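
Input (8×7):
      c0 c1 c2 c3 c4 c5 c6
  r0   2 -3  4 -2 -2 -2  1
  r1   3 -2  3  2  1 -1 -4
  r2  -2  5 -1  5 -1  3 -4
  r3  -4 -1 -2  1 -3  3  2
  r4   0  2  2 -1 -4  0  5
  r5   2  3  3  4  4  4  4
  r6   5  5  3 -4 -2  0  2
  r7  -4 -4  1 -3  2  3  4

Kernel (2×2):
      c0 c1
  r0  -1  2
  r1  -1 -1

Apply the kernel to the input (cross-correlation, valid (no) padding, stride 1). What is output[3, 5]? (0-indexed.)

The receptive field on the input at this output position is [3 2 / 0 5]. Elementwise product with the kernel and sum: 3·-1 + 2·2 + 0·-1 + 5·-1.

-4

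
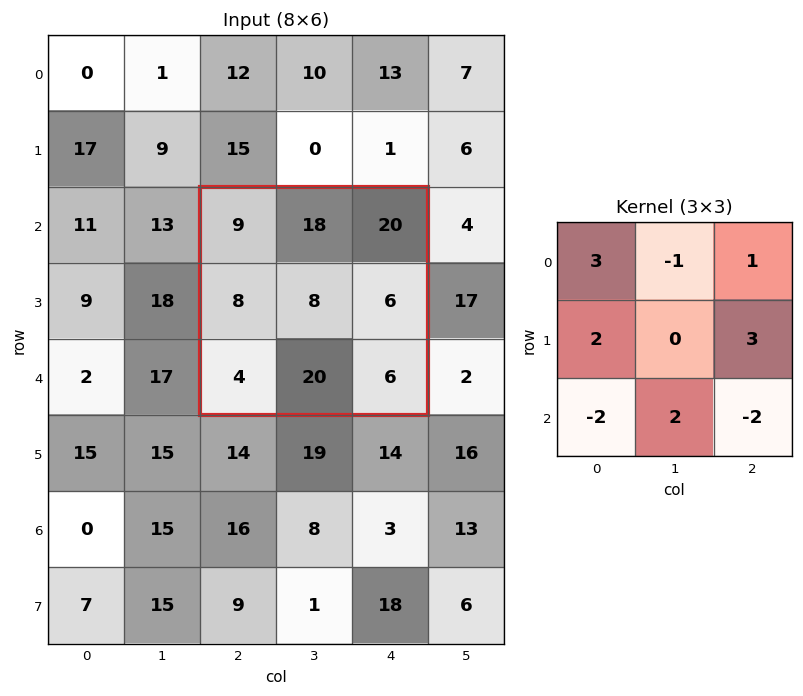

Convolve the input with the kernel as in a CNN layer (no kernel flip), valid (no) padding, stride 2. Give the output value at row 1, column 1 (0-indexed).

The receptive field on the input at this output position is [9 18 20 / 8 8 6 / 4 20 6]. Elementwise product with the kernel and sum: 9·3 + 18·-1 + 20·1 + 8·2 + 6·3 + 4·-2 + 20·2 + 6·-2.

83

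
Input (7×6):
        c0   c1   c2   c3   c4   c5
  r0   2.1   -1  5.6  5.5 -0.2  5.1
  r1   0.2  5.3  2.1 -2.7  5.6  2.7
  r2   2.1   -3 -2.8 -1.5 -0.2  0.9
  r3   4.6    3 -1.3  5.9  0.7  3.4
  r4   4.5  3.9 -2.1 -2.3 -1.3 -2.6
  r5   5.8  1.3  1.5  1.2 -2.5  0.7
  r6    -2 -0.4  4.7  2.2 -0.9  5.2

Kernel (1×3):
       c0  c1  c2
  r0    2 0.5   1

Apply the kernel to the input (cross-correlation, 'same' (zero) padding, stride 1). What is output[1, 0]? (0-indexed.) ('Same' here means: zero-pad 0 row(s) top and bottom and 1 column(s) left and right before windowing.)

5.4

The receptive field on the zero-padded input at this output position is [0 0.2 5.3]. Elementwise product with the kernel and sum: 0·2 + 0.2·0.5 + 5.3·1.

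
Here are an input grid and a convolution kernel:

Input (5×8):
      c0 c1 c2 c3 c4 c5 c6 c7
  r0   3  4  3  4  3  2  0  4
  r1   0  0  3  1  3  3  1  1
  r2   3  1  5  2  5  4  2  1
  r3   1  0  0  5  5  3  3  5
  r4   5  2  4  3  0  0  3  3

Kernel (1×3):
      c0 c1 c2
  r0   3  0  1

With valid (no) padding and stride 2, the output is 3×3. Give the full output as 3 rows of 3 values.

12 12 9
14 20 17
19 12 3

Output[0,0]: The receptive field on the input at this output position is [3 4 3]. Elementwise product with the kernel and sum: 3·3 + 3·1.
Output[0,1]: The receptive field on the input at this output position is [3 4 3]. Elementwise product with the kernel and sum: 3·3 + 3·1.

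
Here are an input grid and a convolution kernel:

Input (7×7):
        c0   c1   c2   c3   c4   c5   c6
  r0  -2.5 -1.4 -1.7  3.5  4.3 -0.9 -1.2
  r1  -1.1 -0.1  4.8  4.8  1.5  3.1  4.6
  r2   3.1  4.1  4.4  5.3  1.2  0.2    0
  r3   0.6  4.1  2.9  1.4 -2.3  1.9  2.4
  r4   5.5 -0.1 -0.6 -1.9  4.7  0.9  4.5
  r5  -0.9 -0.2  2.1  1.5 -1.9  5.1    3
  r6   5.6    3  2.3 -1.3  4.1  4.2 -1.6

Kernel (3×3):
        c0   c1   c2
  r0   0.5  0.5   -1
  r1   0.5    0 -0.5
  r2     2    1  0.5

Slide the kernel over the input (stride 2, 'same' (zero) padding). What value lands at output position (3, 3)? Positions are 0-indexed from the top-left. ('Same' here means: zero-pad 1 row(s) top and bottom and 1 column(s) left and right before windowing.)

6.15

The receptive field on the zero-padded input at this output position is [5.1 3 0 / 4.2 -1.6 0 / 0 0 0]. Elementwise product with the kernel and sum: 5.1·0.5 + 3·0.5 + 0·-1 + 4.2·0.5 + 0·-0.5 + 0·2 + 0·1 + 0·0.5.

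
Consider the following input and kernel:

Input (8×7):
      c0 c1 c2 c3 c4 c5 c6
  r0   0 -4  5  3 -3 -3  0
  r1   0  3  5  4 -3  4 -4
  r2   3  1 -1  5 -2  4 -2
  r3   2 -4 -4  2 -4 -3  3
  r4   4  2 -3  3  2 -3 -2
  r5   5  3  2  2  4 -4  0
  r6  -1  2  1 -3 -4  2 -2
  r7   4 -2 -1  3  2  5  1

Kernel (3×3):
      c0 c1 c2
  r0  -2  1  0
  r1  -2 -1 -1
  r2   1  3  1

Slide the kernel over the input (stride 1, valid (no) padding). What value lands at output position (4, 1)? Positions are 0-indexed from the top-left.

-15

The receptive field on the input at this output position is [2 -3 3 / 3 2 2 / 2 1 -3]. Elementwise product with the kernel and sum: 2·-2 + -3·1 + 3·-2 + 2·-1 + 2·-1 + 2·1 + 1·3 + -3·1.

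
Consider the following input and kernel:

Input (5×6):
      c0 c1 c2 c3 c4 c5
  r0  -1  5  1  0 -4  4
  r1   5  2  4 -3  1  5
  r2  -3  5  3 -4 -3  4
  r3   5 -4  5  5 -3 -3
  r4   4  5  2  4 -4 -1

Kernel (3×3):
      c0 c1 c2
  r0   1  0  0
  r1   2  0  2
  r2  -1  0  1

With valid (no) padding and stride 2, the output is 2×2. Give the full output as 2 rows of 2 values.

23 5
15 1

Output[0,0]: The receptive field on the input at this output position is [-1 5 1 / 5 2 4 / -3 5 3]. Elementwise product with the kernel and sum: -1·1 + 5·2 + 4·2 + -3·-1 + 3·1.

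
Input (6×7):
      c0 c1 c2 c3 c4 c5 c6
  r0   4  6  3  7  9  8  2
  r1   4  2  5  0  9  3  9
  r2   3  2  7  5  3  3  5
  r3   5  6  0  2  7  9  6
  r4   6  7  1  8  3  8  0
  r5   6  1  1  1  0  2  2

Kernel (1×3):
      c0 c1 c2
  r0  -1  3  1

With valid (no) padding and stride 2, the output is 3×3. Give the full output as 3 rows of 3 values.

Output[0,0]: The receptive field on the input at this output position is [4 6 3]. Elementwise product with the kernel and sum: 4·-1 + 6·3 + 3·1.

17 27 17
10 11 11
16 26 21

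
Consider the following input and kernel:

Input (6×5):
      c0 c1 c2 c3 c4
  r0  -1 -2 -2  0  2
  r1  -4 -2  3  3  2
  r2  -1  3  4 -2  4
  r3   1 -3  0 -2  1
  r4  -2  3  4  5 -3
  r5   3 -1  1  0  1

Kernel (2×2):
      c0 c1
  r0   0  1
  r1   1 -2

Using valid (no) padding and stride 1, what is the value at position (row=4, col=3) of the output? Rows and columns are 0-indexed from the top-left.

The receptive field on the input at this output position is [5 -3 / 0 1]. Elementwise product with the kernel and sum: -3·1 + 0·1 + 1·-2.

-5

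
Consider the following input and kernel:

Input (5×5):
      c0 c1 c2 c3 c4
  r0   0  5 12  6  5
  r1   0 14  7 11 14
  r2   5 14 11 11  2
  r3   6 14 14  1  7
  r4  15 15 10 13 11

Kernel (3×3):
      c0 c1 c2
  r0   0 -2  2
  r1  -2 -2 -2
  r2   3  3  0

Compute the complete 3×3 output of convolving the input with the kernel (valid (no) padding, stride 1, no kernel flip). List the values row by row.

Output[0,0]: The receptive field on the input at this output position is [0 5 12 / 0 14 7 / 5 14 11]. Elementwise product with the kernel and sum: 5·-2 + 12·2 + 0·-2 + 14·-2 + 7·-2 + 5·3 + 14·3.

29 -1 0
-14 20 3
16 17 7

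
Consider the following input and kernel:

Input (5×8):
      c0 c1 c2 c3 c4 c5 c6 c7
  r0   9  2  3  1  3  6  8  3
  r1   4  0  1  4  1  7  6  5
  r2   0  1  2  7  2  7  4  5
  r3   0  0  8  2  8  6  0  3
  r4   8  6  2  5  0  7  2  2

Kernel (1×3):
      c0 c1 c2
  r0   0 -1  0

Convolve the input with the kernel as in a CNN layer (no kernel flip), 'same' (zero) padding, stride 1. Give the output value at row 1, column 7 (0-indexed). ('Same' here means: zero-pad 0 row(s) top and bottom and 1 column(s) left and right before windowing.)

The receptive field on the zero-padded input at this output position is [6 5 0]. Elementwise product with the kernel and sum: 5·-1.

-5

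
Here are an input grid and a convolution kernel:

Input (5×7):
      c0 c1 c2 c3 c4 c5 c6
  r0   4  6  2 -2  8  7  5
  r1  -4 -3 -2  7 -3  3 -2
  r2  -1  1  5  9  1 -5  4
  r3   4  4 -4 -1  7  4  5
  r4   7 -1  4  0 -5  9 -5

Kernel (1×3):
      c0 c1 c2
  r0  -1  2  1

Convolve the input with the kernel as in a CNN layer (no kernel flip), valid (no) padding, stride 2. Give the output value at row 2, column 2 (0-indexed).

The receptive field on the input at this output position is [-5 9 -5]. Elementwise product with the kernel and sum: -5·-1 + 9·2 + -5·1.

18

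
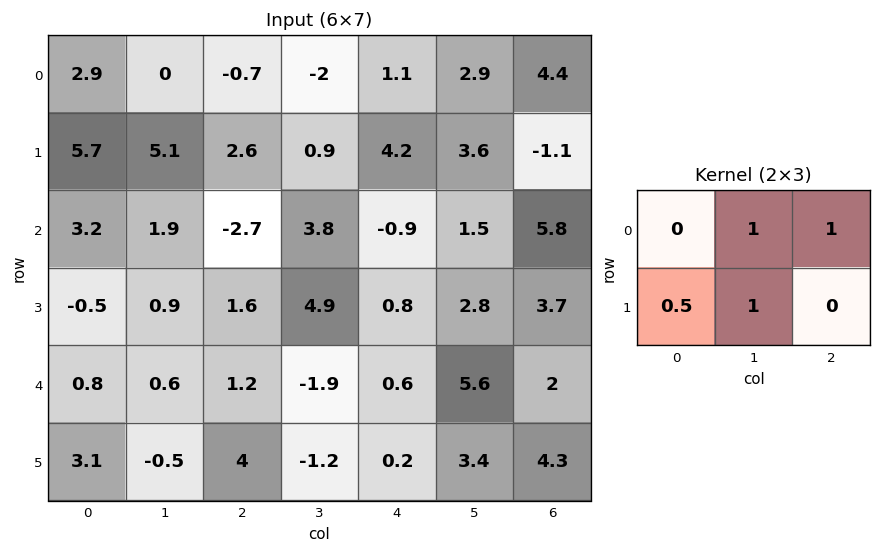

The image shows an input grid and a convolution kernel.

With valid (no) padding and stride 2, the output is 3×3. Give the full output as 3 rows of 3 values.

Output[0,0]: The receptive field on the input at this output position is [2.9 0 -0.7 / 5.7 5.1 2.6]. Elementwise product with the kernel and sum: 0·1 + -0.7·1 + 5.7·0.5 + 5.1·1.

7.25 1.3 13
-0.15 8.6 10.5
2.85 -0.5 11.1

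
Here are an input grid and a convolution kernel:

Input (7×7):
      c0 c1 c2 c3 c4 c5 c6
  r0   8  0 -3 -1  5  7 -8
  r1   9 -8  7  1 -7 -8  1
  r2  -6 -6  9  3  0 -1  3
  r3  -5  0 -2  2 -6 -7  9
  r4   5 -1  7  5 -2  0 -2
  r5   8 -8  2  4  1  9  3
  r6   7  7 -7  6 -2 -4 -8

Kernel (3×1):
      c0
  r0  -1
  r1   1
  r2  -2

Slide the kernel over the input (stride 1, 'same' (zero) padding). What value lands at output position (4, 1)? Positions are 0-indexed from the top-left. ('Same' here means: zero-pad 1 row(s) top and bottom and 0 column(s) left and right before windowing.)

The receptive field on the zero-padded input at this output position is [0 / -1 / -8]. Elementwise product with the kernel and sum: 0·-1 + -1·1 + -8·-2.

15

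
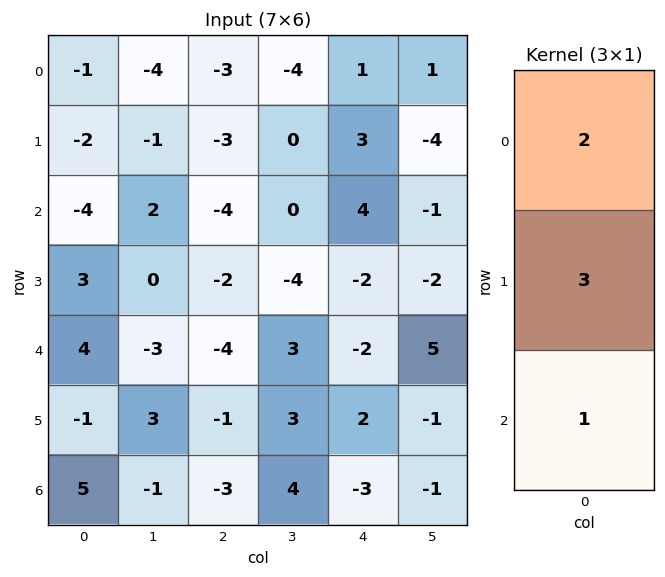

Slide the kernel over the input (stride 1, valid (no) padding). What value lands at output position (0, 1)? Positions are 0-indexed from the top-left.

The receptive field on the input at this output position is [-4 / -1 / 2]. Elementwise product with the kernel and sum: -4·2 + -1·3 + 2·1.

-9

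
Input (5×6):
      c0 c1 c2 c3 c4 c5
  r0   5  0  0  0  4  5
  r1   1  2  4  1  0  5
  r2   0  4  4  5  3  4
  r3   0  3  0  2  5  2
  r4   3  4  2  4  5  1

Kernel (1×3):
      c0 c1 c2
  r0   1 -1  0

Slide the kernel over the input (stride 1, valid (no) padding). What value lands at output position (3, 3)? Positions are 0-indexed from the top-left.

-3

The receptive field on the input at this output position is [2 5 2]. Elementwise product with the kernel and sum: 2·1 + 5·-1.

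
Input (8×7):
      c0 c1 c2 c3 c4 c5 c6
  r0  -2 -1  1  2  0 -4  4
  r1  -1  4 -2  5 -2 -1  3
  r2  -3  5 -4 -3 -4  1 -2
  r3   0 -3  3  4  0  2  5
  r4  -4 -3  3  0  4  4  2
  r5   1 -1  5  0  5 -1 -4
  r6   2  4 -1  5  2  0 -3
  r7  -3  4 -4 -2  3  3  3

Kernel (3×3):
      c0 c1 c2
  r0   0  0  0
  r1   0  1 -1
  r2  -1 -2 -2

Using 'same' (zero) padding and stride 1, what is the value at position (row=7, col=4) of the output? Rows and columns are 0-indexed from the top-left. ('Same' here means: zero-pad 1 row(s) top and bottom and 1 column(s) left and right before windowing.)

The receptive field on the zero-padded input at this output position is [5 2 0 / -2 3 3 / 0 0 0]. Elementwise product with the kernel and sum: 3·1 + 3·-1 + 0·-1 + 0·-2 + 0·-2.

0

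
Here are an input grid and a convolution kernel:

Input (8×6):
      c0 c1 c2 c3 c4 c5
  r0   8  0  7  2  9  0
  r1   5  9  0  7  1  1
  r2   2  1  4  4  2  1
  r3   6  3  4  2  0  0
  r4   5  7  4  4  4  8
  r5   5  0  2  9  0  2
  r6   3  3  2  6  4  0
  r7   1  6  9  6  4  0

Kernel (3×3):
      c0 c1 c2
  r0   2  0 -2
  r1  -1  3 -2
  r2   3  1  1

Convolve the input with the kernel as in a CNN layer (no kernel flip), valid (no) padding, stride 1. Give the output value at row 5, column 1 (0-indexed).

The receptive field on the input at this output position is [0 2 9 / 3 2 6 / 6 9 6]. Elementwise product with the kernel and sum: 0·2 + 9·-2 + 3·-1 + 2·3 + 6·-2 + 6·3 + 9·1 + 6·1.

6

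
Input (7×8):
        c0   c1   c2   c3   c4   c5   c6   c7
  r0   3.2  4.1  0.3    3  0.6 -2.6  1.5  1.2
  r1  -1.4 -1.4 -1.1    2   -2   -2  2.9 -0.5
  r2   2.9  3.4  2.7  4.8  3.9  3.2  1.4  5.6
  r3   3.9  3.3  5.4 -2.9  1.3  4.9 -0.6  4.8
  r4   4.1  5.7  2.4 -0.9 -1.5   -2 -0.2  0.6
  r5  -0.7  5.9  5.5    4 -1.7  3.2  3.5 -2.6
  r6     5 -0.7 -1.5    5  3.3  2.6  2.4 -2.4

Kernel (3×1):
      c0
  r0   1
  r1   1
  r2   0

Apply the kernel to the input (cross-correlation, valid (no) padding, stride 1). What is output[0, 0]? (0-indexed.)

1.8

The receptive field on the input at this output position is [3.2 / -1.4 / 2.9]. Elementwise product with the kernel and sum: 3.2·1 + -1.4·1.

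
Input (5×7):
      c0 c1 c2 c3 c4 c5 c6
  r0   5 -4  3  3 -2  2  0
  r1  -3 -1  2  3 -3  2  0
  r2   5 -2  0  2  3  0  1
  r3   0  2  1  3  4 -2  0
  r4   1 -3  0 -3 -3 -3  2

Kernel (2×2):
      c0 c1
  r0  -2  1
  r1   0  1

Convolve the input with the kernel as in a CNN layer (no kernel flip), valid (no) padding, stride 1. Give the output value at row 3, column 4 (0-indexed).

-13

The receptive field on the input at this output position is [4 -2 / -3 -3]. Elementwise product with the kernel and sum: 4·-2 + -2·1 + -3·1.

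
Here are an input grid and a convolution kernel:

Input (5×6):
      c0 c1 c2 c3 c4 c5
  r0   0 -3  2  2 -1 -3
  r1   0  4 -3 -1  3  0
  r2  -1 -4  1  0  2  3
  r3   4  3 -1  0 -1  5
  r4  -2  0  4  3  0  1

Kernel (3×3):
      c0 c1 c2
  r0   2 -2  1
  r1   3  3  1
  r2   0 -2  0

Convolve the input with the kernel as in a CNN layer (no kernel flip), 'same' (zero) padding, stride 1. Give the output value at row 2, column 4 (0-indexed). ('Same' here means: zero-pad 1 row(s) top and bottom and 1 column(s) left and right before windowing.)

The receptive field on the zero-padded input at this output position is [-1 3 0 / 0 2 3 / 0 -1 5]. Elementwise product with the kernel and sum: -1·2 + 3·-2 + 0·1 + 0·3 + 2·3 + 3·1 + -1·-2.

3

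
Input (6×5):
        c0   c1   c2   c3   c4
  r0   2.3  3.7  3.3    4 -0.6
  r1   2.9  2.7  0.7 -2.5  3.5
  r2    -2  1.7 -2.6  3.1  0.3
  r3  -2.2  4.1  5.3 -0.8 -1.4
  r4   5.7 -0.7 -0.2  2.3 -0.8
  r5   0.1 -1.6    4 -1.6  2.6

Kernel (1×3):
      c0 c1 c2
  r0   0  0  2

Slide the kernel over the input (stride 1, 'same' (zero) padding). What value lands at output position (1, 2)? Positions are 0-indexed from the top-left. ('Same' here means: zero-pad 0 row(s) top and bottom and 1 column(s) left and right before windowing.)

The receptive field on the zero-padded input at this output position is [2.7 0.7 -2.5]. Elementwise product with the kernel and sum: -2.5·2.

-5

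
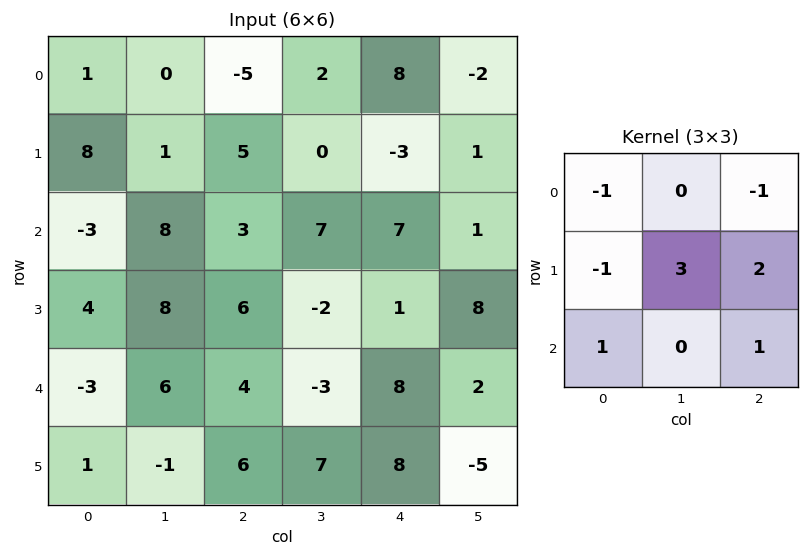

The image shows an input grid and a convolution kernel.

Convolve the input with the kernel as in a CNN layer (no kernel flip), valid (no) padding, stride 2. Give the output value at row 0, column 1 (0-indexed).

-4

The receptive field on the input at this output position is [-5 2 8 / 5 0 -3 / 3 7 7]. Elementwise product with the kernel and sum: -5·-1 + 8·-1 + 5·-1 + 0·3 + -3·2 + 3·1 + 7·1.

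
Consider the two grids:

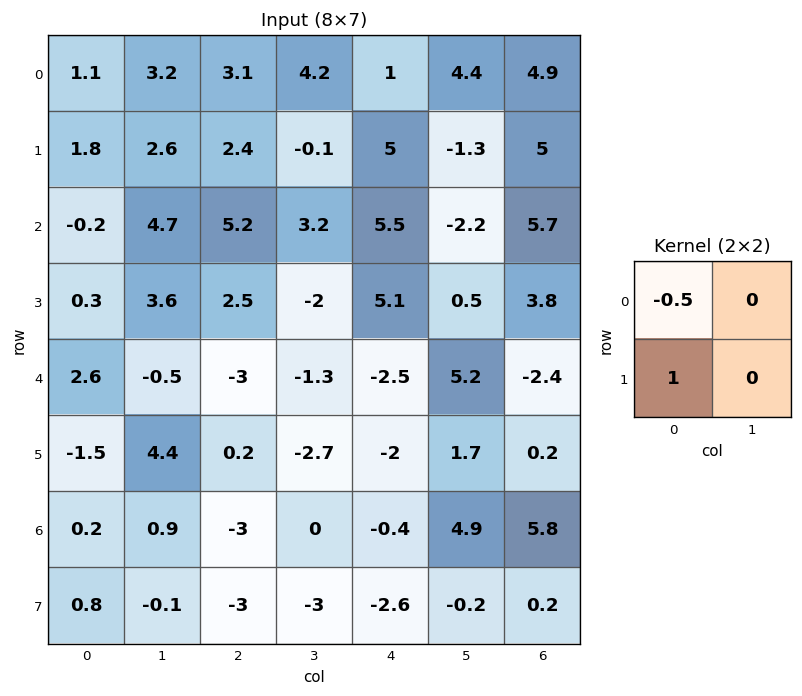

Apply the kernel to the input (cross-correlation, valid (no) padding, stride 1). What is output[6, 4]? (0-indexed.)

The receptive field on the input at this output position is [-0.4 4.9 / -2.6 -0.2]. Elementwise product with the kernel and sum: -0.4·-0.5 + -2.6·1.

-2.4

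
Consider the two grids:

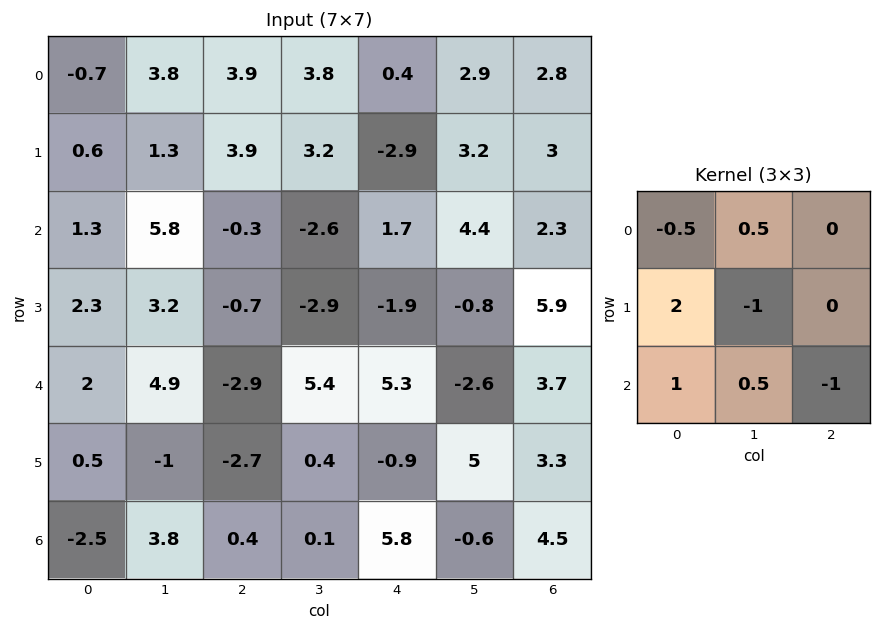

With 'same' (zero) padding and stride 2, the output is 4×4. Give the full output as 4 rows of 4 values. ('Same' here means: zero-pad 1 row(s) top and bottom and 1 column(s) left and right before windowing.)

Output[0,0]: The receptive field on the zero-padded input at this output position is [0 0 0 / 0 -0.7 3.8 / 0 0.6 1.3]. Elementwise product with the kernel and sum: 0·-0.5 + 0·0.5 + 0·2 + -0.7·-1 + 0·1 + 0.6·0.5 + 1.3·-1.

-0.3 3.75 5.75 7.7
-3.05 18.95 -13 8.55
0.4 8 0.95 1.1
2.75 6.35 -6.25 -6.55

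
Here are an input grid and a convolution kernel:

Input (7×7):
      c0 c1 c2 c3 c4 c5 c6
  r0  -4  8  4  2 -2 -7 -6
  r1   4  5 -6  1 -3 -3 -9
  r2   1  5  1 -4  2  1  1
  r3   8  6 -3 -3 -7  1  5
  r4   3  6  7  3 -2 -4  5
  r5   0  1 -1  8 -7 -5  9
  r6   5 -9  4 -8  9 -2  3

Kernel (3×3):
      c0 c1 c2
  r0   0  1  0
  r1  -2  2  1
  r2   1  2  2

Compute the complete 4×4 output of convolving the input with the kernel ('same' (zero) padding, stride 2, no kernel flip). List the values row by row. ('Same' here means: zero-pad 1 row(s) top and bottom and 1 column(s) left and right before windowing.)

Output[0,0]: The receptive field on the zero-padded input at this output position is [0 0 0 / 0 -4 8 / 0 4 5]. Elementwise product with the kernel and sum: 0·1 + 0·-2 + -4·2 + 8·1 + 0·1 + 4·2 + 5·2.
Output[0,1]: The receptive field on the zero-padded input at this output position is [0 0 0 / 8 4 2 / 5 -6 1]. Elementwise product with the kernel and sum: 0·1 + 8·-2 + 4·2 + 2·1 + 5·1 + -6·2 + 1·2.

18 -11 -26 -19
39 -24 -5 2
22 17 -37 36
1 17 25 19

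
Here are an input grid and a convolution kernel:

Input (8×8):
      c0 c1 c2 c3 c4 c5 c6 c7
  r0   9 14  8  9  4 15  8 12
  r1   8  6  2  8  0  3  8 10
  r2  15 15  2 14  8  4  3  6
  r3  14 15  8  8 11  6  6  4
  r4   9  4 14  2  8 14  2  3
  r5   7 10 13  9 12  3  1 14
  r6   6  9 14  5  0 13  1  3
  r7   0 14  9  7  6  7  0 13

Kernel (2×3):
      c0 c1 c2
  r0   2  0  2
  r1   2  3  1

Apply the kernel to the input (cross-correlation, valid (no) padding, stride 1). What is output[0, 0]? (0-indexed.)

The receptive field on the input at this output position is [9 14 8 / 8 6 2]. Elementwise product with the kernel and sum: 9·2 + 8·2 + 8·2 + 6·3 + 2·1.

70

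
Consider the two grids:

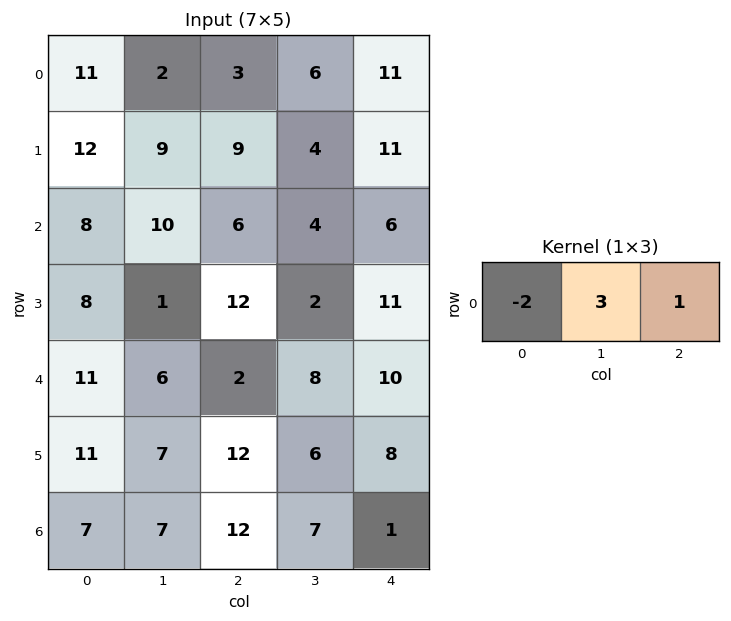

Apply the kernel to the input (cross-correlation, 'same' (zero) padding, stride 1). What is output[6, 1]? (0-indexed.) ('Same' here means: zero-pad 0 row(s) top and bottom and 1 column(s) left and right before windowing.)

19

The receptive field on the zero-padded input at this output position is [7 7 12]. Elementwise product with the kernel and sum: 7·-2 + 7·3 + 12·1.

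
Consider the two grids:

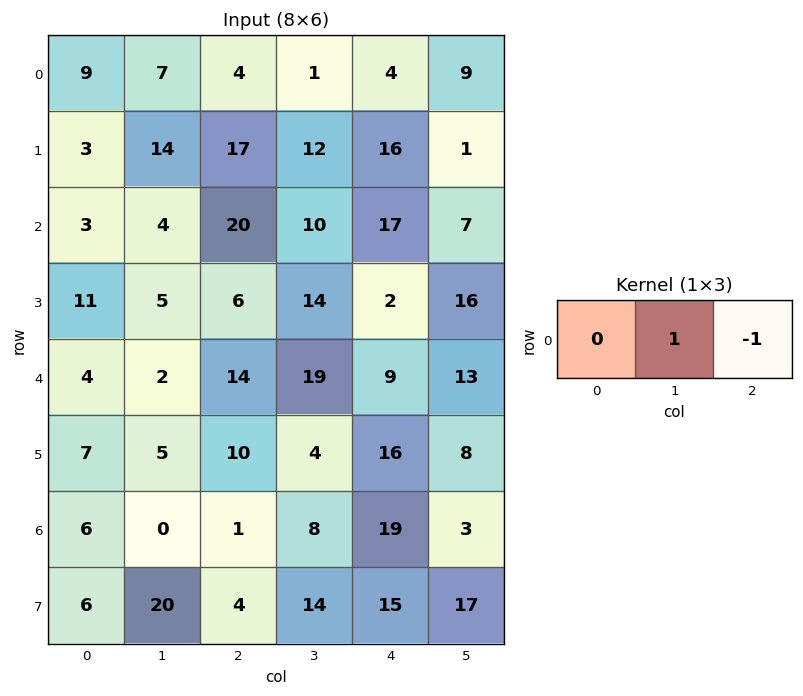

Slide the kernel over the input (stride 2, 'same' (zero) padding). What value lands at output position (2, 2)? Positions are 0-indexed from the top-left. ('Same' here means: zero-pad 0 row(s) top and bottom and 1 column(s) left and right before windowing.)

The receptive field on the zero-padded input at this output position is [19 9 13]. Elementwise product with the kernel and sum: 9·1 + 13·-1.

-4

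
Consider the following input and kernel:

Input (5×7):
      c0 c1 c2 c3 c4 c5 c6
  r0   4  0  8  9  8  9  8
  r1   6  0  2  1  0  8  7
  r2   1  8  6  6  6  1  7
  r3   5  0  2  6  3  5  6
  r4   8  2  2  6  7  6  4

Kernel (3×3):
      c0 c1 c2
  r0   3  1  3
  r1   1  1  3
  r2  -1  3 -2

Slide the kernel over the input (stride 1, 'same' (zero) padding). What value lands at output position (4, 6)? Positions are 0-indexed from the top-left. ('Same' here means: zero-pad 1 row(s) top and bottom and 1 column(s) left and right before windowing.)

The receptive field on the zero-padded input at this output position is [5 6 0 / 6 4 0 / 0 0 0]. Elementwise product with the kernel and sum: 5·3 + 6·1 + 0·3 + 6·1 + 4·1 + 0·3 + 0·-1 + 0·3 + 0·-2.

31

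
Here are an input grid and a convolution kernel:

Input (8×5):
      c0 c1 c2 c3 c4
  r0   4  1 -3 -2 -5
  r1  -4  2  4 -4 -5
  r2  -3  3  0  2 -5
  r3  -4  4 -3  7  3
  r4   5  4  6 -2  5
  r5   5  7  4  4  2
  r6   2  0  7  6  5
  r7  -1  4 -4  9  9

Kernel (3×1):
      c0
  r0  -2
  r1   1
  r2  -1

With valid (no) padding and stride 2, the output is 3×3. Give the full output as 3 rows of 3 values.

Output[0,0]: The receptive field on the input at this output position is [4 / -4 / -3]. Elementwise product with the kernel and sum: 4·-2 + -4·1 + -3·-1.

-9 10 10
-3 -9 8
-7 -15 -13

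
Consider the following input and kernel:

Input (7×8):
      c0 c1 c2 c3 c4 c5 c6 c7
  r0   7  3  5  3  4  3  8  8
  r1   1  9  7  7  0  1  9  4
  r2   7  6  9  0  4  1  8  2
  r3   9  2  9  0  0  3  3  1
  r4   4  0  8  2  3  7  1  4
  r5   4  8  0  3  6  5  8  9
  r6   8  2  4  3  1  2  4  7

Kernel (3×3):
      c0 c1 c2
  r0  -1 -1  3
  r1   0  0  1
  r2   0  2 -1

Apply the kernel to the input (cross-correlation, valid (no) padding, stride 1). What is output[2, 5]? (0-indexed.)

The receptive field on the input at this output position is [1 8 2 / 3 3 1 / 7 1 4]. Elementwise product with the kernel and sum: 1·-1 + 8·-1 + 2·3 + 1·1 + 1·2 + 4·-1.

-4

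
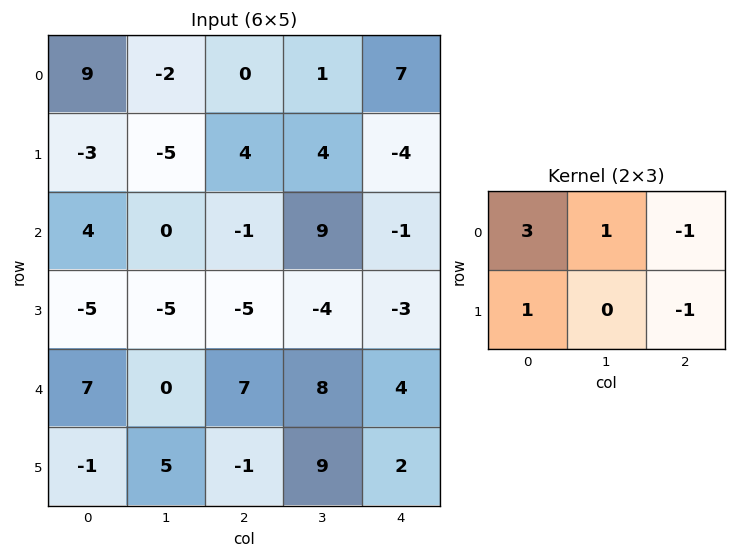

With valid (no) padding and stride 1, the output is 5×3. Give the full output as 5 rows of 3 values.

Output[0,0]: The receptive field on the input at this output position is [9 -2 0 / -3 -5 4]. Elementwise product with the kernel and sum: 9·3 + -2·1 + 0·-1 + -3·1 + 4·-1.

18 -16 2
-13 -24 20
13 -11 5
-15 -24 -13
14 -5 22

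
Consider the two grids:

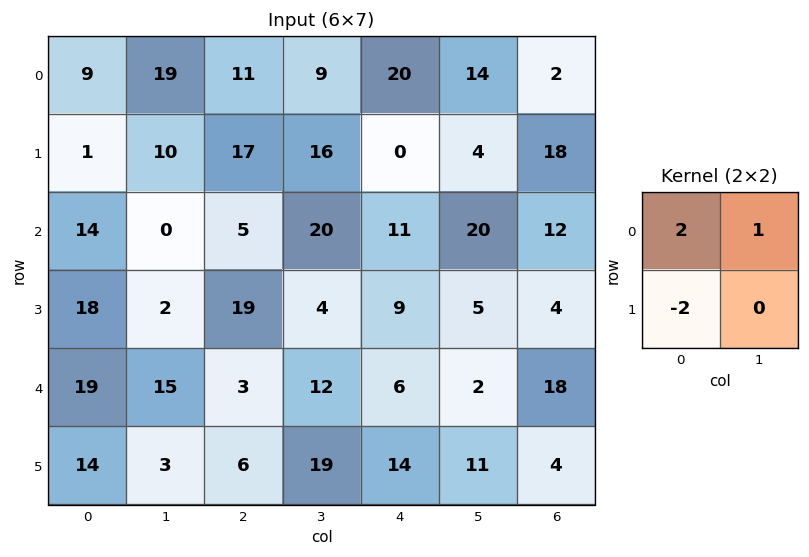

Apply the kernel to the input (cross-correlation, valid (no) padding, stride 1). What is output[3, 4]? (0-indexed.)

The receptive field on the input at this output position is [9 5 / 6 2]. Elementwise product with the kernel and sum: 9·2 + 5·1 + 6·-2.

11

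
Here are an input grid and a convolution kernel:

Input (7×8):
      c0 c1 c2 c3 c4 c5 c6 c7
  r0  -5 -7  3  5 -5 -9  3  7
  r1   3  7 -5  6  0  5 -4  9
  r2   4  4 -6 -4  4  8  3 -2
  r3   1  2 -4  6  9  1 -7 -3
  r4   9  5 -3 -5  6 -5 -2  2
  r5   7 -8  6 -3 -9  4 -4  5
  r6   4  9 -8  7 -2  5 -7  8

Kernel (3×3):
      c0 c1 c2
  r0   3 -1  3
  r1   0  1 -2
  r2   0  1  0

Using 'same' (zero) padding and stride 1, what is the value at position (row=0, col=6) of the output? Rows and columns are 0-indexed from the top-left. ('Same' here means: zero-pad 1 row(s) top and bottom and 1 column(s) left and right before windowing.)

The receptive field on the zero-padded input at this output position is [0 0 0 / -9 3 7 / 5 -4 9]. Elementwise product with the kernel and sum: 0·3 + 0·-1 + 0·3 + 3·1 + 7·-2 + -4·1.

-15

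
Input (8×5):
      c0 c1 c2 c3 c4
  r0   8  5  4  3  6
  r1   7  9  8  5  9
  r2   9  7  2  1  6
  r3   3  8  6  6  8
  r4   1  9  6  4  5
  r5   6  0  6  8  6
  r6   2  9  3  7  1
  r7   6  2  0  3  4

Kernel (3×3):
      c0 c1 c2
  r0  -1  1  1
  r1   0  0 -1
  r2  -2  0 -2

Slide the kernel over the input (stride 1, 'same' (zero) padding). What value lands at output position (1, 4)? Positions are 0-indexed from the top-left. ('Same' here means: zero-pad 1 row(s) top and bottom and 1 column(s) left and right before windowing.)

1

The receptive field on the zero-padded input at this output position is [3 6 0 / 5 9 0 / 1 6 0]. Elementwise product with the kernel and sum: 3·-1 + 6·1 + 0·1 + 0·-1 + 1·-2 + 0·-2.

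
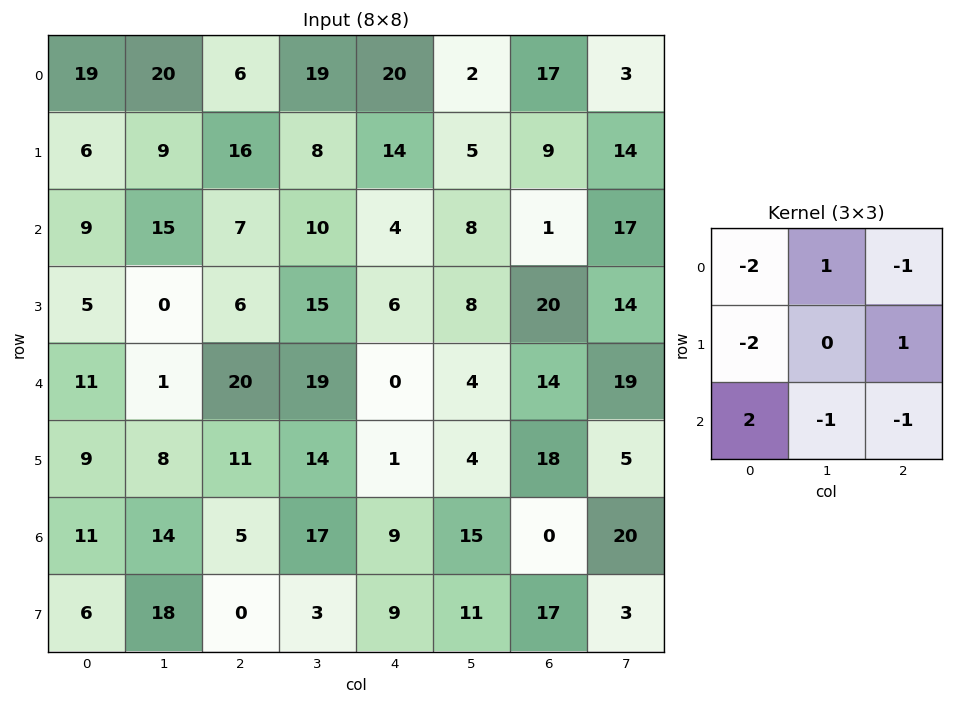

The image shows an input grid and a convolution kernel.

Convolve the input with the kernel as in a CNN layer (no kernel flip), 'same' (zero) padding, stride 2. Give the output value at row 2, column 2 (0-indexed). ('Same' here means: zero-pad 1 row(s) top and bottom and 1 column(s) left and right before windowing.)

The receptive field on the zero-padded input at this output position is [15 6 8 / 19 0 4 / 14 1 4]. Elementwise product with the kernel and sum: 15·-2 + 6·1 + 8·-1 + 19·-2 + 4·1 + 14·2 + 1·-1 + 4·-1.

-43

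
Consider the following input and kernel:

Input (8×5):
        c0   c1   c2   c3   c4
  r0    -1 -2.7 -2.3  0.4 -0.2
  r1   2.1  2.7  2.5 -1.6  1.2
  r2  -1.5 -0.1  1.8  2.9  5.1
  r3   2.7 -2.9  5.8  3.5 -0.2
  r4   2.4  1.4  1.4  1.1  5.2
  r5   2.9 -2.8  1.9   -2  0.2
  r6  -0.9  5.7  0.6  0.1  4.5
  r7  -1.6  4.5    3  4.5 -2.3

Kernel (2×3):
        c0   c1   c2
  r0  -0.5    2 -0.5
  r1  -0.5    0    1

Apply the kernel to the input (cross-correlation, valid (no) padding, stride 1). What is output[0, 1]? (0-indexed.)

The receptive field on the input at this output position is [-2.7 -2.3 0.4 / 2.7 2.5 -1.6]. Elementwise product with the kernel and sum: -2.7·-0.5 + -2.3·2 + 0.4·-0.5 + 2.7·-0.5 + -1.6·1.

-6.4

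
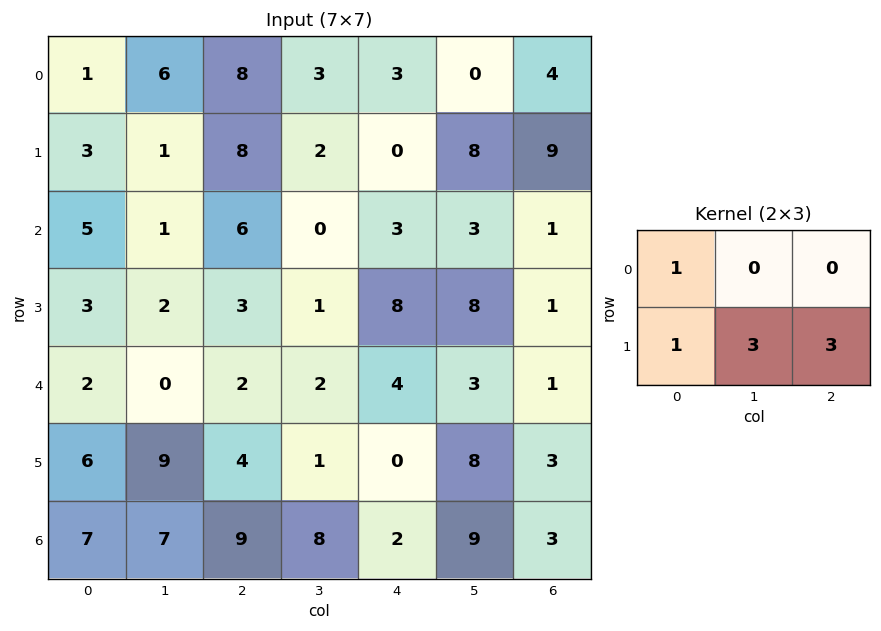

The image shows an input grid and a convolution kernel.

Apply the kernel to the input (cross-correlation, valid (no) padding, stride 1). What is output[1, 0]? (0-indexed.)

29

The receptive field on the input at this output position is [3 1 8 / 5 1 6]. Elementwise product with the kernel and sum: 3·1 + 5·1 + 1·3 + 6·3.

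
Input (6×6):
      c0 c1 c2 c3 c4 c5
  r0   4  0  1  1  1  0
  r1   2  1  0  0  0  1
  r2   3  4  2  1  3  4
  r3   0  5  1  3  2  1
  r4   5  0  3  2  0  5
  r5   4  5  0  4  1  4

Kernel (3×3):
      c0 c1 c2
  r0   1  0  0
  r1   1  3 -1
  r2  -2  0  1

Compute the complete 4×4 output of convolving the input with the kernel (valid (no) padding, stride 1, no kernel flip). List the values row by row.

5 -6 0 2
16 3 2 1
10 11 4 10
-6 6 11 -4

Output[0,0]: The receptive field on the input at this output position is [4 0 1 / 2 1 0 / 3 4 2]. Elementwise product with the kernel and sum: 4·1 + 2·1 + 1·3 + 0·-1 + 3·-2 + 2·1.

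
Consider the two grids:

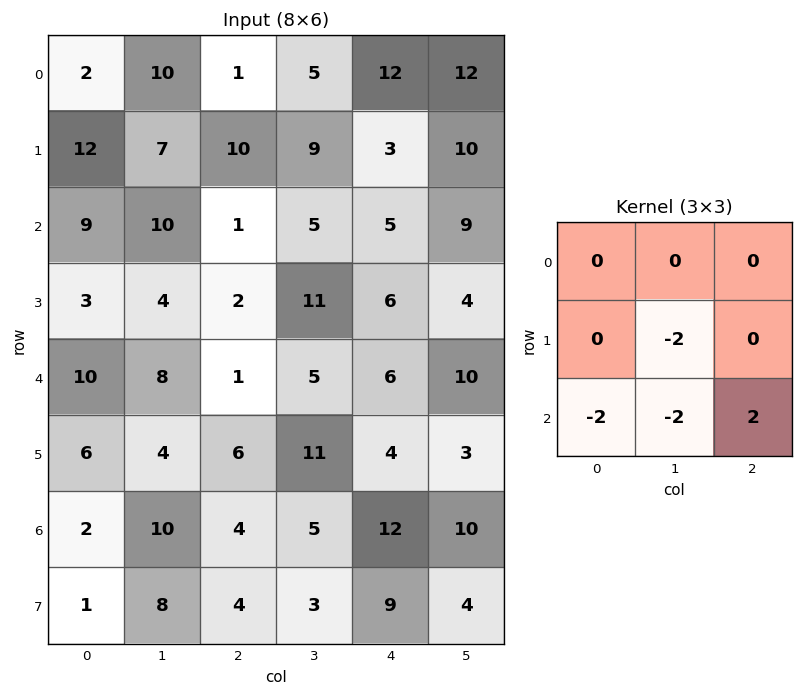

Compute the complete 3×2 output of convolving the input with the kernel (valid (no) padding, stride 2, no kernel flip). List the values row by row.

-50 -20
-42 -22
-24 -16

Output[0,0]: The receptive field on the input at this output position is [2 10 1 / 12 7 10 / 9 10 1]. Elementwise product with the kernel and sum: 7·-2 + 9·-2 + 10·-2 + 1·2.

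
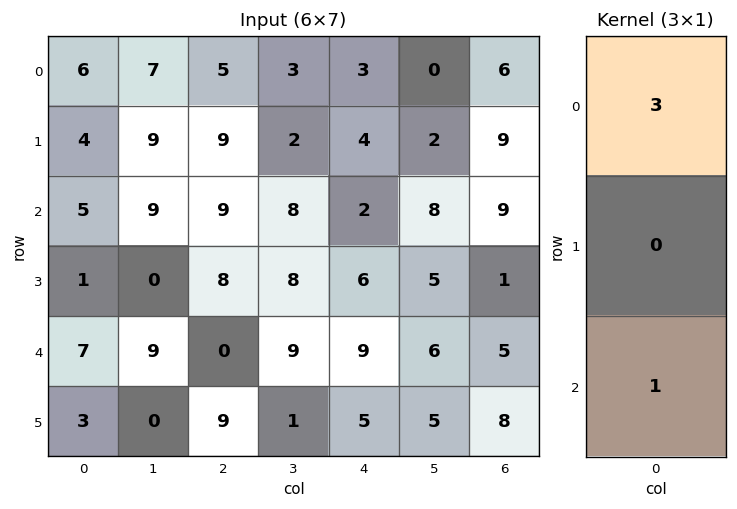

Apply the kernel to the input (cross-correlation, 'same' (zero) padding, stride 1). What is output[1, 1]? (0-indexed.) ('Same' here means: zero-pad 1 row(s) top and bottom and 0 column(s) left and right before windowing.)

The receptive field on the zero-padded input at this output position is [7 / 9 / 9]. Elementwise product with the kernel and sum: 7·3 + 9·1.

30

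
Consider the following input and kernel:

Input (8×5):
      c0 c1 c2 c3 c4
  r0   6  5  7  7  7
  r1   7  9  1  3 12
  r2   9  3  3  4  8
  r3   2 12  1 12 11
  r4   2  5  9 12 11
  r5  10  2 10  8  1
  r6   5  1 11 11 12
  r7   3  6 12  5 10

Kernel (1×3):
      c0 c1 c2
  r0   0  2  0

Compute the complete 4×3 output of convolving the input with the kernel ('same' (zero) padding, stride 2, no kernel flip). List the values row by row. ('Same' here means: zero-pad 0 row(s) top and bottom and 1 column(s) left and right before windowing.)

12 14 14
18 6 16
4 18 22
10 22 24

Output[0,0]: The receptive field on the zero-padded input at this output position is [0 6 5]. Elementwise product with the kernel and sum: 6·2.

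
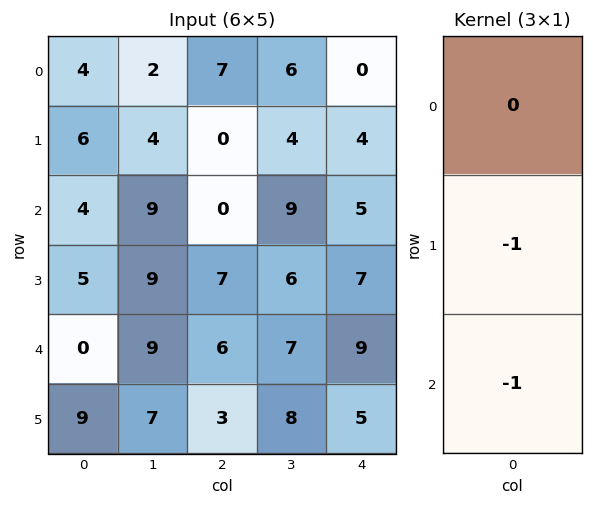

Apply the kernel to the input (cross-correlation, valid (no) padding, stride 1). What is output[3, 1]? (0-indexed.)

The receptive field on the input at this output position is [9 / 9 / 7]. Elementwise product with the kernel and sum: 9·-1 + 7·-1.

-16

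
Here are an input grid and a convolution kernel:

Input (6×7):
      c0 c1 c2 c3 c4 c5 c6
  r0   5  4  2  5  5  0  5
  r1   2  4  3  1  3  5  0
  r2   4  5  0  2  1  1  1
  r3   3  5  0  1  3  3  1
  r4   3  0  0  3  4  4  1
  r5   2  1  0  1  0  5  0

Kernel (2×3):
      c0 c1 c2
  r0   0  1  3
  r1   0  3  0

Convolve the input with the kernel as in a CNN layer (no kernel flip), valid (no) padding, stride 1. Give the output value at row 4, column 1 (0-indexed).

9

The receptive field on the input at this output position is [0 0 3 / 1 0 1]. Elementwise product with the kernel and sum: 0·1 + 3·3 + 0·3.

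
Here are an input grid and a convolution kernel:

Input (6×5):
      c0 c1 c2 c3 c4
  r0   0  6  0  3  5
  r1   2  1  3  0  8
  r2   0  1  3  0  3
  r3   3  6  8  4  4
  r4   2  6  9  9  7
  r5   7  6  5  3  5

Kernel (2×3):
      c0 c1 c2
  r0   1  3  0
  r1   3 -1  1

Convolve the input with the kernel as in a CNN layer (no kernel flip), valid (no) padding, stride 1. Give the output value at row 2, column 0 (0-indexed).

14

The receptive field on the input at this output position is [0 1 3 / 3 6 8]. Elementwise product with the kernel and sum: 0·1 + 1·3 + 3·3 + 6·-1 + 8·1.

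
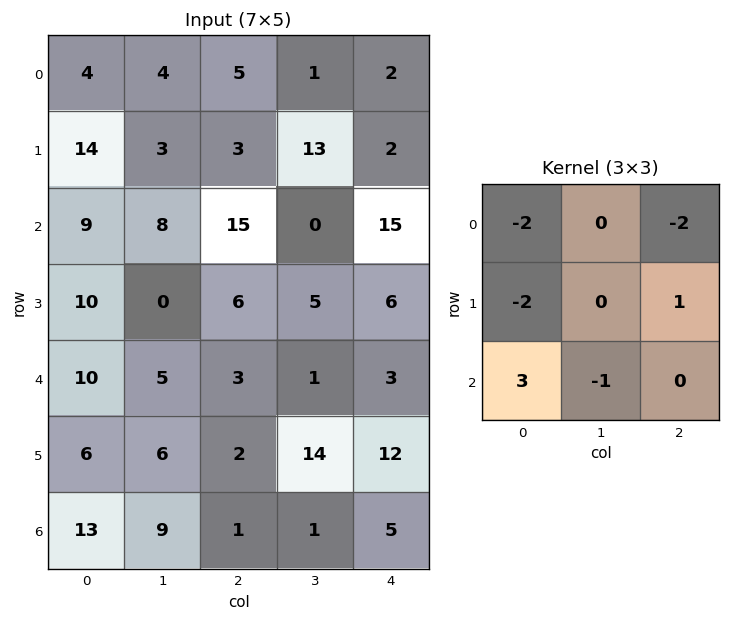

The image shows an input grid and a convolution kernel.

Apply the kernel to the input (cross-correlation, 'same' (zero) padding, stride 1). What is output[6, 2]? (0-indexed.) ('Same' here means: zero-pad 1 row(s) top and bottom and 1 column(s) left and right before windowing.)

The receptive field on the zero-padded input at this output position is [6 2 14 / 9 1 1 / 0 0 0]. Elementwise product with the kernel and sum: 6·-2 + 14·-2 + 9·-2 + 1·1 + 0·3 + 0·-1.

-57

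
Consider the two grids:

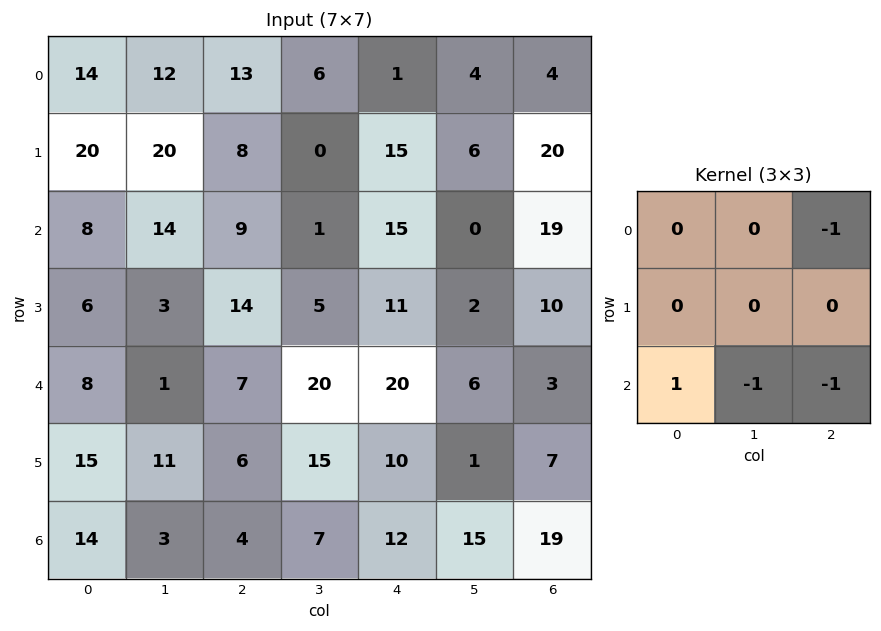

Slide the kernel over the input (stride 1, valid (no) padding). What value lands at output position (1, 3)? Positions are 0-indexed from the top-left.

The receptive field on the input at this output position is [0 15 6 / 1 15 0 / 5 11 2]. Elementwise product with the kernel and sum: 6·-1 + 5·1 + 11·-1 + 2·-1.

-14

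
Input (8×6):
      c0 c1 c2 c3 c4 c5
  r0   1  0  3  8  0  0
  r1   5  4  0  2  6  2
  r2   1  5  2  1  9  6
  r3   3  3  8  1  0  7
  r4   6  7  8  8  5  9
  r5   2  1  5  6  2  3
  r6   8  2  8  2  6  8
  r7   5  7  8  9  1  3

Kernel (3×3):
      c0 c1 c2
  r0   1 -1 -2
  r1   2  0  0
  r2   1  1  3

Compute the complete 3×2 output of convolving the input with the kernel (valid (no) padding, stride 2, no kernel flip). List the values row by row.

17 25
35 30
21 28

Output[0,0]: The receptive field on the input at this output position is [1 0 3 / 5 4 0 / 1 5 2]. Elementwise product with the kernel and sum: 1·1 + 0·-1 + 3·-2 + 5·2 + 1·1 + 5·1 + 2·3.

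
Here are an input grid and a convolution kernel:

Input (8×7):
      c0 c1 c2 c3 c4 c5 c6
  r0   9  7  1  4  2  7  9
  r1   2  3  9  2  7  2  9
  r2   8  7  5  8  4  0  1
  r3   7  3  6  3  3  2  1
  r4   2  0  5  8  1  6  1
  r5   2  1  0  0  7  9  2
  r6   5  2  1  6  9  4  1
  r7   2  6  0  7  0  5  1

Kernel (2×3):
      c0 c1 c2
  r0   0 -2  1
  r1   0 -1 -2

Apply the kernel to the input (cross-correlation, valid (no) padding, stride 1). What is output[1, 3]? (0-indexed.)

The receptive field on the input at this output position is [2 7 2 / 8 4 0]. Elementwise product with the kernel and sum: 7·-2 + 2·1 + 4·-1 + 0·-2.

-16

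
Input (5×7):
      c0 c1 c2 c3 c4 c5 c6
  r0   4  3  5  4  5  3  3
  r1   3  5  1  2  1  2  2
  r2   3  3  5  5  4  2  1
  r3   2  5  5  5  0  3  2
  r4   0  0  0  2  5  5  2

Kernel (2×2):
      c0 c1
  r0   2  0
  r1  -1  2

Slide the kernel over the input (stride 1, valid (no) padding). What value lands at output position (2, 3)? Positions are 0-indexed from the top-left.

The receptive field on the input at this output position is [5 4 / 5 0]. Elementwise product with the kernel and sum: 5·2 + 5·-1 + 0·2.

5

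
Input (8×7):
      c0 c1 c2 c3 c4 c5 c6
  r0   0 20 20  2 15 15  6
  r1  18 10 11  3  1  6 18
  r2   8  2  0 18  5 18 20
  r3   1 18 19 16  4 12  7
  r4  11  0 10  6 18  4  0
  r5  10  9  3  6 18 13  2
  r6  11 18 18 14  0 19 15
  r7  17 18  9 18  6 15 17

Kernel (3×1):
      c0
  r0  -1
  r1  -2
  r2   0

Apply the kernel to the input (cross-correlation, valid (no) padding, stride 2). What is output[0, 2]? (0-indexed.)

-17

The receptive field on the input at this output position is [15 / 1 / 5]. Elementwise product with the kernel and sum: 15·-1 + 1·-2.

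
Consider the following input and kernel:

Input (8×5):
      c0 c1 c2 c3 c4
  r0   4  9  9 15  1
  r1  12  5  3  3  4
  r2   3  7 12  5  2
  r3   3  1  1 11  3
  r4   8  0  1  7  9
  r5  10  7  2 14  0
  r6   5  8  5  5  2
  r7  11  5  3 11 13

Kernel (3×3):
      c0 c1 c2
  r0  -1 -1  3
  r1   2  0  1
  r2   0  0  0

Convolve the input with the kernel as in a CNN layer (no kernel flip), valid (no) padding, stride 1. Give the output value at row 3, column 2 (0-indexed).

8

The receptive field on the input at this output position is [1 11 3 / 1 7 9 / 2 14 0]. Elementwise product with the kernel and sum: 1·-1 + 11·-1 + 3·3 + 1·2 + 9·1.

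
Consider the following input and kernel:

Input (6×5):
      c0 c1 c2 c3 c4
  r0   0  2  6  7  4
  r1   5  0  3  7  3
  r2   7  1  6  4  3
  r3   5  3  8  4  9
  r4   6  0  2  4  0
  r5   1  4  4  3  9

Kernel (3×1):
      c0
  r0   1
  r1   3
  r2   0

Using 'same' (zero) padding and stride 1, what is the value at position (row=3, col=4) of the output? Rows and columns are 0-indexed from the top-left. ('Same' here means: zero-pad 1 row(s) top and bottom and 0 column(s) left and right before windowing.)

The receptive field on the zero-padded input at this output position is [3 / 9 / 0]. Elementwise product with the kernel and sum: 3·1 + 9·3.

30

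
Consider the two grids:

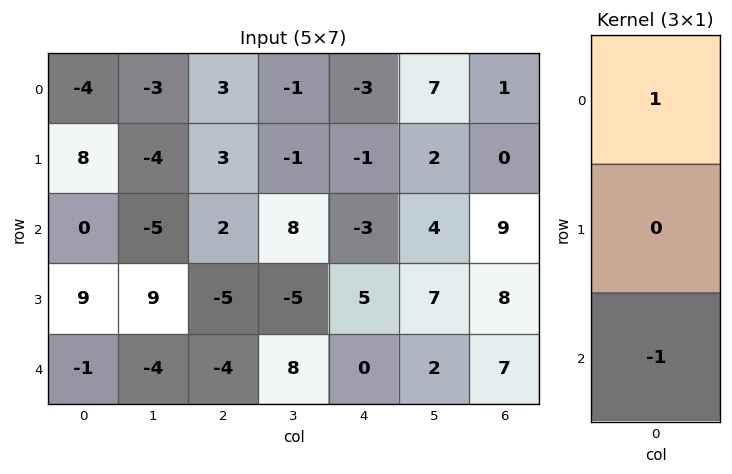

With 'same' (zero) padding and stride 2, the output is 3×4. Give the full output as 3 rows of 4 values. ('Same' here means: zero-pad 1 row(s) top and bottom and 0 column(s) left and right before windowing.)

-8 -3 1 0
-1 8 -6 -8
9 -5 5 8

Output[0,0]: The receptive field on the zero-padded input at this output position is [0 / -4 / 8]. Elementwise product with the kernel and sum: 0·1 + 8·-1.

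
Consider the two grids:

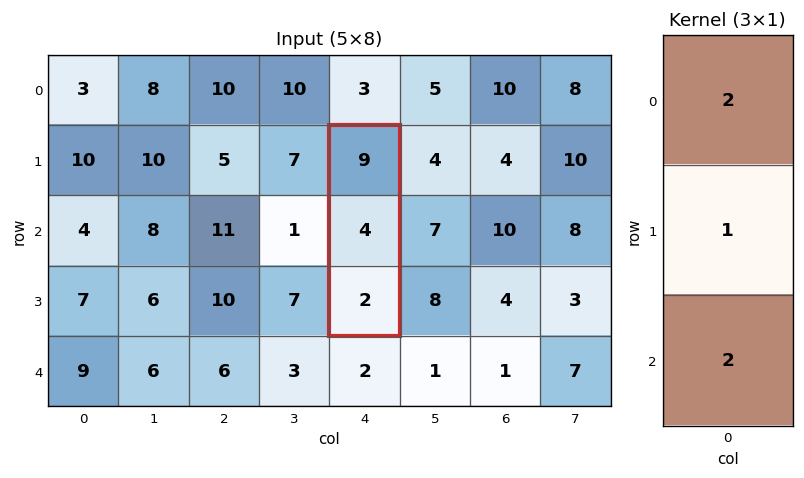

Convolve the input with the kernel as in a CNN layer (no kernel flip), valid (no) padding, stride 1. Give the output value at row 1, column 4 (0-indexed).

The receptive field on the input at this output position is [9 / 4 / 2]. Elementwise product with the kernel and sum: 9·2 + 4·1 + 2·2.

26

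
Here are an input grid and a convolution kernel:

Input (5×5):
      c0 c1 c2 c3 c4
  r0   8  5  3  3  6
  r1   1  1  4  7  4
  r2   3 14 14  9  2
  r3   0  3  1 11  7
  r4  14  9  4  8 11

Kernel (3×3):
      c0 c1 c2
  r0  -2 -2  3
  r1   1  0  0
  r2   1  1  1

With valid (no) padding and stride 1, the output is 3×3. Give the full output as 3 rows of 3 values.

15 31 35
15 40 23
35 -5 -16

Output[0,0]: The receptive field on the input at this output position is [8 5 3 / 1 1 4 / 3 14 14]. Elementwise product with the kernel and sum: 8·-2 + 5·-2 + 3·3 + 1·1 + 3·1 + 14·1 + 14·1.
Output[0,1]: The receptive field on the input at this output position is [5 3 3 / 1 4 7 / 14 14 9]. Elementwise product with the kernel and sum: 5·-2 + 3·-2 + 3·3 + 1·1 + 14·1 + 14·1 + 9·1.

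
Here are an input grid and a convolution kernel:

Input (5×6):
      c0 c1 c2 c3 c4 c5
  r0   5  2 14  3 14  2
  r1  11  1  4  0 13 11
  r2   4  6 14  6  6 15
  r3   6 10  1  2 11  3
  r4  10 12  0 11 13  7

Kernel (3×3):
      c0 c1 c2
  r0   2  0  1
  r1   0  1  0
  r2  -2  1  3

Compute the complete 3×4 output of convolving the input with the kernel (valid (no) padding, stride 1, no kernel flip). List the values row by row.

65 31 38 60
33 3 60 33
24 28 86 50

Output[0,0]: The receptive field on the input at this output position is [5 2 14 / 11 1 4 / 4 6 14]. Elementwise product with the kernel and sum: 5·2 + 14·1 + 1·1 + 4·-2 + 6·1 + 14·3.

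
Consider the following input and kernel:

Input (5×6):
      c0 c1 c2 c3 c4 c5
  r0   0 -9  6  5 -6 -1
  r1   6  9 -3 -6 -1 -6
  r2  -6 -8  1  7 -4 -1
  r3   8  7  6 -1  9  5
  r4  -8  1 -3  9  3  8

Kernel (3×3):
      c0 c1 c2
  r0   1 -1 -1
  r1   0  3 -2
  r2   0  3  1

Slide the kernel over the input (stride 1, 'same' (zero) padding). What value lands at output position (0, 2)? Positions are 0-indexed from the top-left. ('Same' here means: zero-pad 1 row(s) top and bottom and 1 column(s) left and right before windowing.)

-7

The receptive field on the zero-padded input at this output position is [0 0 0 / -9 6 5 / 9 -3 -6]. Elementwise product with the kernel and sum: 0·1 + 0·-1 + 0·-1 + 6·3 + 5·-2 + -3·3 + -6·1.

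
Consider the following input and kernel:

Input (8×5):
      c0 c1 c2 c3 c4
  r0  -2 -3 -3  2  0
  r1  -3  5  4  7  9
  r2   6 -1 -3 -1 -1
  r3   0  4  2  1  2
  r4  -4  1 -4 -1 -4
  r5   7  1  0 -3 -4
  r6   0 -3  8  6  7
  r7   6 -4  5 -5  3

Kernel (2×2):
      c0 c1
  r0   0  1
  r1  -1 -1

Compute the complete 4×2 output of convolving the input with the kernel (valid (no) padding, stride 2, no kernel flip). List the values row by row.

Output[0,0]: The receptive field on the input at this output position is [-2 -3 / -3 5]. Elementwise product with the kernel and sum: -3·1 + -3·-1 + 5·-1.
Output[0,1]: The receptive field on the input at this output position is [-3 2 / 4 7]. Elementwise product with the kernel and sum: 2·1 + 4·-1 + 7·-1.

-5 -9
-5 -4
-7 2
-5 6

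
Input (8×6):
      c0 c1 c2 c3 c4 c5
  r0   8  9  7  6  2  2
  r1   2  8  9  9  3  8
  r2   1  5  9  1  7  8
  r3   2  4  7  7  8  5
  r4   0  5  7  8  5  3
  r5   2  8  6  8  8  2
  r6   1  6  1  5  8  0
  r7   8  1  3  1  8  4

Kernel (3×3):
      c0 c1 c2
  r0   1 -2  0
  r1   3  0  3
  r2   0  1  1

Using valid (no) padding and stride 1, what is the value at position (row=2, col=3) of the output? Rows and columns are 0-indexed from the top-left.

31

The receptive field on the input at this output position is [1 7 8 / 7 8 5 / 8 5 3]. Elementwise product with the kernel and sum: 1·1 + 7·-2 + 7·3 + 5·3 + 5·1 + 3·1.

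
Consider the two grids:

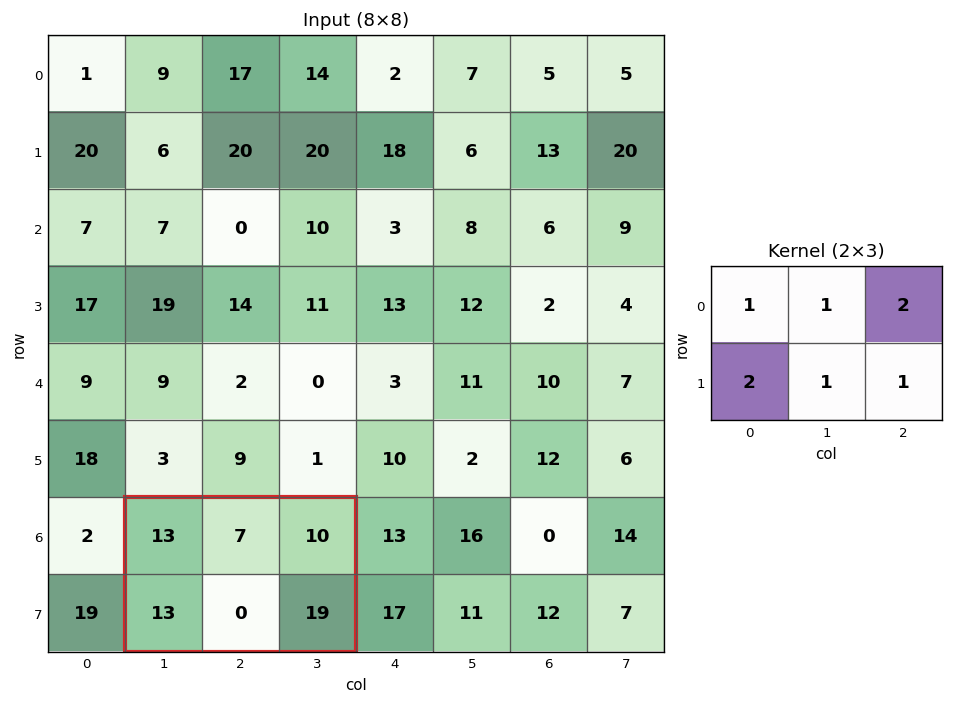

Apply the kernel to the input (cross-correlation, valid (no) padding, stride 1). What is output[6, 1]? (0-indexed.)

85

The receptive field on the input at this output position is [13 7 10 / 13 0 19]. Elementwise product with the kernel and sum: 13·1 + 7·1 + 10·2 + 13·2 + 0·1 + 19·1.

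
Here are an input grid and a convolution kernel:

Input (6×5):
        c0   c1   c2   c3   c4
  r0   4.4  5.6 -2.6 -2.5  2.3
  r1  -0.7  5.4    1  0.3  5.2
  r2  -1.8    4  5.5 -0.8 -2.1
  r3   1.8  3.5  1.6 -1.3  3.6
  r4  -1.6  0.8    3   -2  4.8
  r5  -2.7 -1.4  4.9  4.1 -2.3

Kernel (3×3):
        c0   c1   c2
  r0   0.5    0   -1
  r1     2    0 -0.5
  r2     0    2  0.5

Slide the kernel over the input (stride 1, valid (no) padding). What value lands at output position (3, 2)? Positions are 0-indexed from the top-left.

The receptive field on the input at this output position is [1.6 -1.3 3.6 / 3 -2 4.8 / 4.9 4.1 -2.3]. Elementwise product with the kernel and sum: 1.6·0.5 + 3.6·-1 + 3·2 + 4.8·-0.5 + 4.1·2 + -2.3·0.5.

7.85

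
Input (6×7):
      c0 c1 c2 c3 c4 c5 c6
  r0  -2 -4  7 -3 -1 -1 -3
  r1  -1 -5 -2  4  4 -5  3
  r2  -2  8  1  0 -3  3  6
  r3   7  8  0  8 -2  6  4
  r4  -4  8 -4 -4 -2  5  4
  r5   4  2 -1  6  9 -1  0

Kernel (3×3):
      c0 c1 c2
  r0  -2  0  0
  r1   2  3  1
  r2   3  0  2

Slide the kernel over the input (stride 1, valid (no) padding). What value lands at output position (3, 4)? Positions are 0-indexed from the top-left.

The receptive field on the input at this output position is [-2 6 4 / -2 5 4 / 9 -1 0]. Elementwise product with the kernel and sum: -2·-2 + -2·2 + 5·3 + 4·1 + 9·3 + 0·2.

46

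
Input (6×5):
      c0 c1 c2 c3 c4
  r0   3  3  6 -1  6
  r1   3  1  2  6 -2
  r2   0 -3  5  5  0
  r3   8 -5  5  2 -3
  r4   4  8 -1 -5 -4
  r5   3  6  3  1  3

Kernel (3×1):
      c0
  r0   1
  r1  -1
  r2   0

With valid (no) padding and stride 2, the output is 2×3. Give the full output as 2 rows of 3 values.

0 4 8
-8 0 3

Output[0,0]: The receptive field on the input at this output position is [3 / 3 / 0]. Elementwise product with the kernel and sum: 3·1 + 3·-1.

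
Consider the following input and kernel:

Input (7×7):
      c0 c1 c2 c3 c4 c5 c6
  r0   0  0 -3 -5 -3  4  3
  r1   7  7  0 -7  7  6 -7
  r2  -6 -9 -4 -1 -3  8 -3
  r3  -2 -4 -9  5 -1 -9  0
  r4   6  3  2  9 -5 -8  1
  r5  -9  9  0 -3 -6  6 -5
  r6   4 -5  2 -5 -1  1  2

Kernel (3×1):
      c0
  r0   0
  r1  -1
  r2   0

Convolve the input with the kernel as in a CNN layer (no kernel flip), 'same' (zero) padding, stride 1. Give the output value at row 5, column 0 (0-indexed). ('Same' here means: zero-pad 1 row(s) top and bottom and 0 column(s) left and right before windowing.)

9

The receptive field on the zero-padded input at this output position is [6 / -9 / 4]. Elementwise product with the kernel and sum: -9·-1.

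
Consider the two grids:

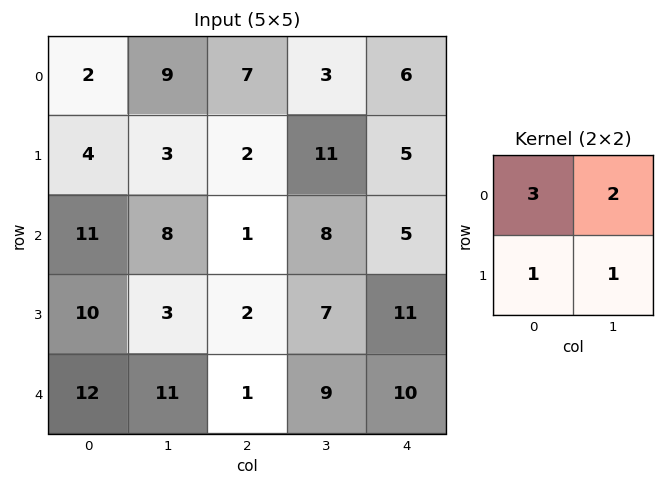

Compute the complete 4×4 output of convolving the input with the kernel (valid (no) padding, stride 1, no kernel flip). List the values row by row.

Output[0,0]: The receptive field on the input at this output position is [2 9 / 4 3]. Elementwise product with the kernel and sum: 2·3 + 9·2 + 4·1 + 3·1.

31 46 40 37
37 22 37 56
62 31 28 52
59 25 30 62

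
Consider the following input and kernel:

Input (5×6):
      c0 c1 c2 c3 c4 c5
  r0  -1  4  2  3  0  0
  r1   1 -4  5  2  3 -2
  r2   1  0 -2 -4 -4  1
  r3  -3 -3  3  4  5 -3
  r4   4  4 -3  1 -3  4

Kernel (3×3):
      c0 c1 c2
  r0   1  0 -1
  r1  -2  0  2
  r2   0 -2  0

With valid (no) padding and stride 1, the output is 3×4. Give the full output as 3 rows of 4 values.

Output[0,0]: The receptive field on the input at this output position is [-1 4 2 / 1 -4 5 / 1 0 -2]. Elementwise product with the kernel and sum: -1·1 + 2·-1 + 1·-2 + 5·2 + 0·-2.
Output[0,1]: The receptive field on the input at this output position is [4 2 3 / -4 5 2 / 0 -2 -4]. Elementwise product with the kernel and sum: 4·1 + 3·-1 + -4·-2 + 2·2 + -2·-2.

5 17 6 3
-4 -20 -10 4
7 24 4 -13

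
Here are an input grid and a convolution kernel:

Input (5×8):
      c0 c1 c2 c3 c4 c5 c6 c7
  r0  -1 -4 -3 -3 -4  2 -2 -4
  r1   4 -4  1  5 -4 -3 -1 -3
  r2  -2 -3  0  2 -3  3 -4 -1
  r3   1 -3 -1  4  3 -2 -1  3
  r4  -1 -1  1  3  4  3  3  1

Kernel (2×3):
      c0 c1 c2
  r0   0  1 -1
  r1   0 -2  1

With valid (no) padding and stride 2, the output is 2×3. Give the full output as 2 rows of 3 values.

Output[0,0]: The receptive field on the input at this output position is [-1 -4 -3 / 4 -4 1]. Elementwise product with the kernel and sum: -4·1 + -3·-1 + -4·-2 + 1·1.
Output[0,1]: The receptive field on the input at this output position is [-3 -3 -4 / 1 5 -4]. Elementwise product with the kernel and sum: -3·1 + -4·-1 + 5·-2 + -4·1.

8 -13 9
2 0 10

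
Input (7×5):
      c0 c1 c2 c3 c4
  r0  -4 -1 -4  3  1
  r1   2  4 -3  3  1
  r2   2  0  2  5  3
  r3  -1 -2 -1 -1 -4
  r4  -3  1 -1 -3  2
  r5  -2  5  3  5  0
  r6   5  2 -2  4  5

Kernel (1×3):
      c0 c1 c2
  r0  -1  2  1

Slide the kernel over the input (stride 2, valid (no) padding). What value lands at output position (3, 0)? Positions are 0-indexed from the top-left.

-3

The receptive field on the input at this output position is [5 2 -2]. Elementwise product with the kernel and sum: 5·-1 + 2·2 + -2·1.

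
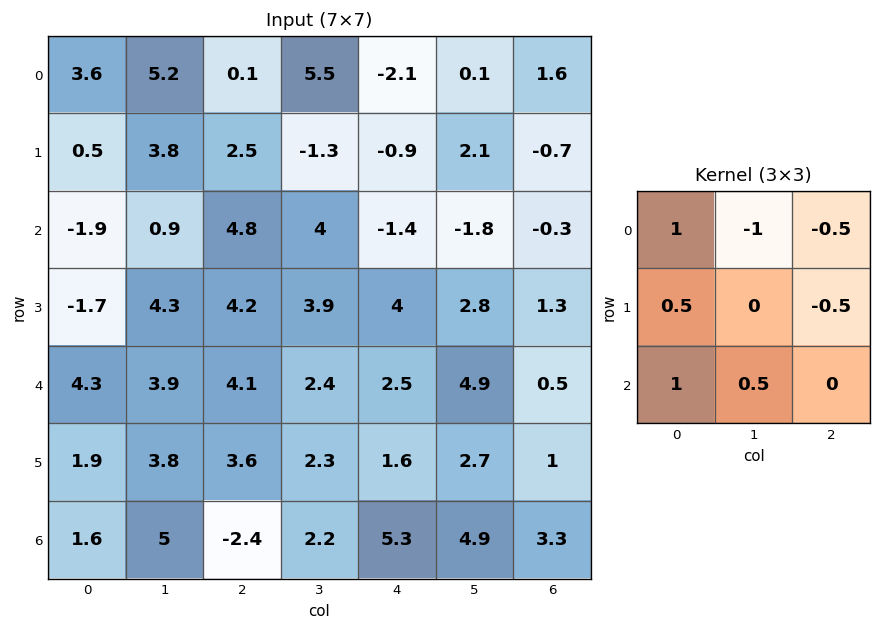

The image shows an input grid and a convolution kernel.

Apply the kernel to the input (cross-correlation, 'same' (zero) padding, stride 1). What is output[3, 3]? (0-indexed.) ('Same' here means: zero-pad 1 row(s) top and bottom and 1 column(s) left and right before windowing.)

The receptive field on the zero-padded input at this output position is [4.8 4 -1.4 / 4.2 3.9 4 / 4.1 2.4 2.5]. Elementwise product with the kernel and sum: 4.8·1 + 4·-1 + -1.4·-0.5 + 4.2·0.5 + 4·-0.5 + 4.1·1 + 2.4·0.5.

6.9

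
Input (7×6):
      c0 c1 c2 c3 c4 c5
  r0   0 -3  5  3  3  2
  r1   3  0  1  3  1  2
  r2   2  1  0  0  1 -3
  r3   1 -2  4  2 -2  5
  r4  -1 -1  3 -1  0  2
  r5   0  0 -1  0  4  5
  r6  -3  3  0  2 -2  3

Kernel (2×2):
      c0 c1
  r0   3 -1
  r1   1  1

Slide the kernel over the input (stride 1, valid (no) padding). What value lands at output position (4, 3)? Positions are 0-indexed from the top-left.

1

The receptive field on the input at this output position is [-1 0 / 0 4]. Elementwise product with the kernel and sum: -1·3 + 0·-1 + 0·1 + 4·1.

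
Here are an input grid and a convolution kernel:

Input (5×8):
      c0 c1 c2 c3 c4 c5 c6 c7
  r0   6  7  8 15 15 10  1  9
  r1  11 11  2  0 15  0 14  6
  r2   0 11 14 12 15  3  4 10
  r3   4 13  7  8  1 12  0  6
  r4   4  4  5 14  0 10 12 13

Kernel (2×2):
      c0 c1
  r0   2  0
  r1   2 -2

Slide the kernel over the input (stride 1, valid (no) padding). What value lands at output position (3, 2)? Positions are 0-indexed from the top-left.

The receptive field on the input at this output position is [7 8 / 5 14]. Elementwise product with the kernel and sum: 7·2 + 5·2 + 14·-2.

-4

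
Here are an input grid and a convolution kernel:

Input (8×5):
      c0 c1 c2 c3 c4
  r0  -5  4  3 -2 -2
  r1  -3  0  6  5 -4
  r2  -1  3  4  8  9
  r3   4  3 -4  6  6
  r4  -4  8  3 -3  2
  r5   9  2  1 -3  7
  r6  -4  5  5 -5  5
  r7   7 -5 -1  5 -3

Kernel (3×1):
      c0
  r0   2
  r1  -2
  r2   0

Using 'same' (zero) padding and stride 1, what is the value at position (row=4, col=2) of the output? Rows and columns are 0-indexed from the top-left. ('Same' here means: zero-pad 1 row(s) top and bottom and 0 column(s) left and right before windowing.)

The receptive field on the zero-padded input at this output position is [-4 / 3 / 1]. Elementwise product with the kernel and sum: -4·2 + 3·-2.

-14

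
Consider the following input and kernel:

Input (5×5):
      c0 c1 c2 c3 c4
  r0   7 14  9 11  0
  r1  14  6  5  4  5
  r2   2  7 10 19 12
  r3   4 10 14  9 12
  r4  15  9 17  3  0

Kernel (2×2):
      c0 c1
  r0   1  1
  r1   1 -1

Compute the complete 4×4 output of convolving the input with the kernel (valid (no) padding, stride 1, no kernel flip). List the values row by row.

Output[0,0]: The receptive field on the input at this output position is [7 14 / 14 6]. Elementwise product with the kernel and sum: 7·1 + 14·1 + 14·1 + 6·-1.
Output[0,1]: The receptive field on the input at this output position is [14 9 / 6 5]. Elementwise product with the kernel and sum: 14·1 + 9·1 + 6·1 + 5·-1.

29 24 21 10
15 8 0 16
3 13 34 28
20 16 37 24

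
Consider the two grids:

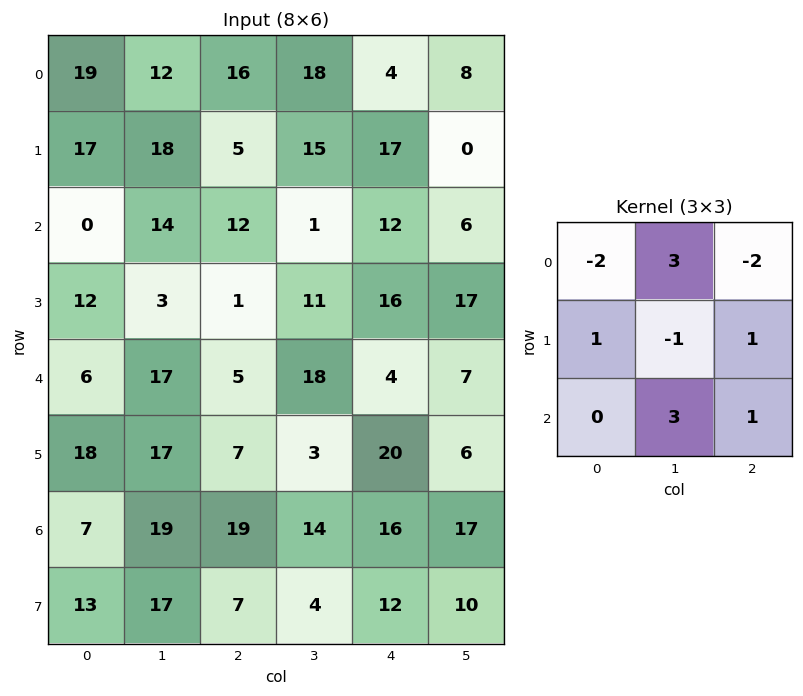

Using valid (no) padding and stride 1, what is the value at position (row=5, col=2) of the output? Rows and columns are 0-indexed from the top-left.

0

The receptive field on the input at this output position is [7 3 20 / 19 14 16 / 7 4 12]. Elementwise product with the kernel and sum: 7·-2 + 3·3 + 20·-2 + 19·1 + 14·-1 + 16·1 + 4·3 + 12·1.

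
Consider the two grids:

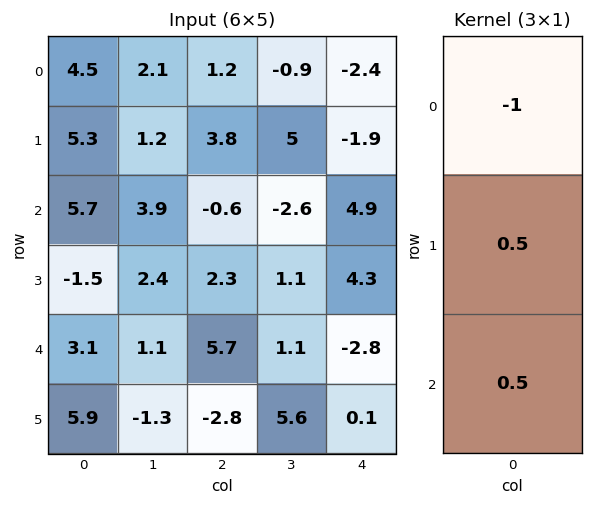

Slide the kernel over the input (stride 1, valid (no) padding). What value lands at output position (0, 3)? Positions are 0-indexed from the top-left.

The receptive field on the input at this output position is [-0.9 / 5 / -2.6]. Elementwise product with the kernel and sum: -0.9·-1 + 5·0.5 + -2.6·0.5.

2.1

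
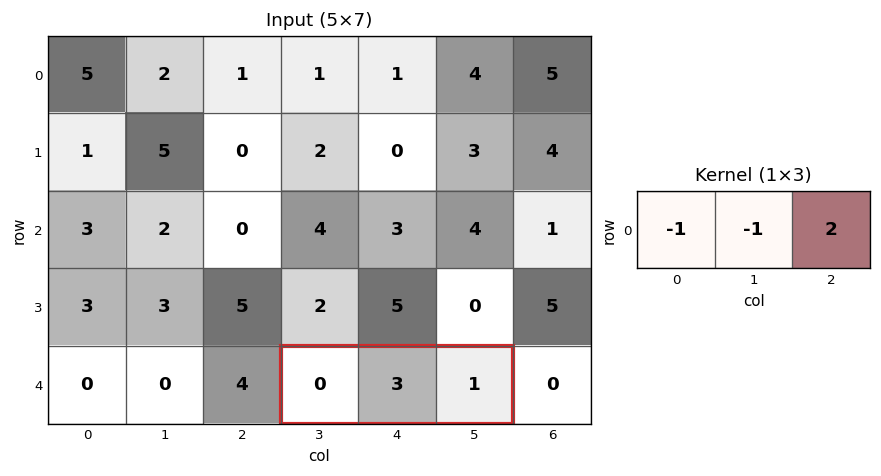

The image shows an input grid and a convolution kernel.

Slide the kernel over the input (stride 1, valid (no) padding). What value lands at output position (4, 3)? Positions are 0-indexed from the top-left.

-1

The receptive field on the input at this output position is [0 3 1]. Elementwise product with the kernel and sum: 0·-1 + 3·-1 + 1·2.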